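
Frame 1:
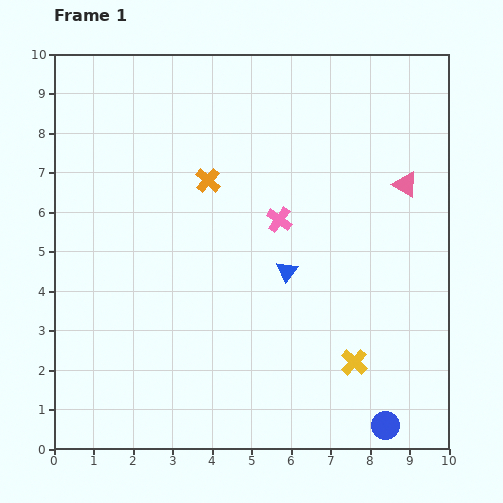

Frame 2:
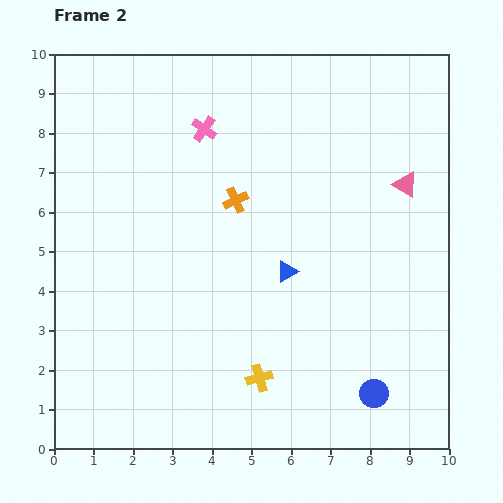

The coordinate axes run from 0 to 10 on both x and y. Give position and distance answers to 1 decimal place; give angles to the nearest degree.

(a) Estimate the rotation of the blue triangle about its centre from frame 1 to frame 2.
23° clockwise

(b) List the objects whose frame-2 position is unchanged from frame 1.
the pink triangle, the blue triangle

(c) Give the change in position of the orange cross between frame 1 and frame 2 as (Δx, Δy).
(0.7, -0.5)

The orange cross was at (3.9, 6.8) in frame 1 and (4.6, 6.3) in frame 2.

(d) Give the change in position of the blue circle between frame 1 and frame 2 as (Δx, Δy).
(-0.3, 0.8)

The blue circle was at (8.4, 0.6) in frame 1 and (8.1, 1.4) in frame 2.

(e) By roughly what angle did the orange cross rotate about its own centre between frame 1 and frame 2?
23° clockwise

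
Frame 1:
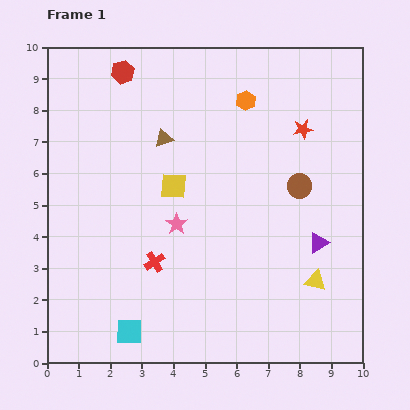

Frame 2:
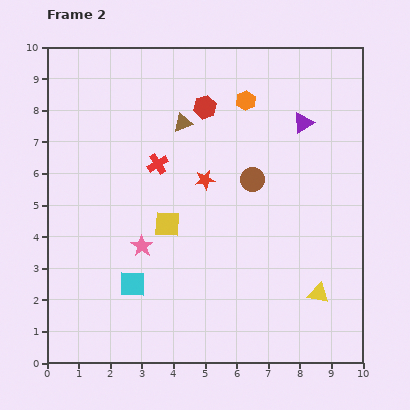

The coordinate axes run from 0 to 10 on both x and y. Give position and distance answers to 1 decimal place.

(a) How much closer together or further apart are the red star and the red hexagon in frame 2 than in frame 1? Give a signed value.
-3.7

Distance in frame 1: 6.0. Distance in frame 2: 2.3.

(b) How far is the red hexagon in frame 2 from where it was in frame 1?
2.8

The red hexagon moved from (2.4, 9.2) to (5.0, 8.1), a distance of √(2.6² + 1.1²) ≈ 2.8.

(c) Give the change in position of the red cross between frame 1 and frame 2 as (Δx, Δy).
(0.1, 3.1)

The red cross was at (3.4, 3.2) in frame 1 and (3.5, 6.3) in frame 2.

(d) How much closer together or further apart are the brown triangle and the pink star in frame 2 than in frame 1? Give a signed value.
+1.4

Distance in frame 1: 2.7. Distance in frame 2: 4.1.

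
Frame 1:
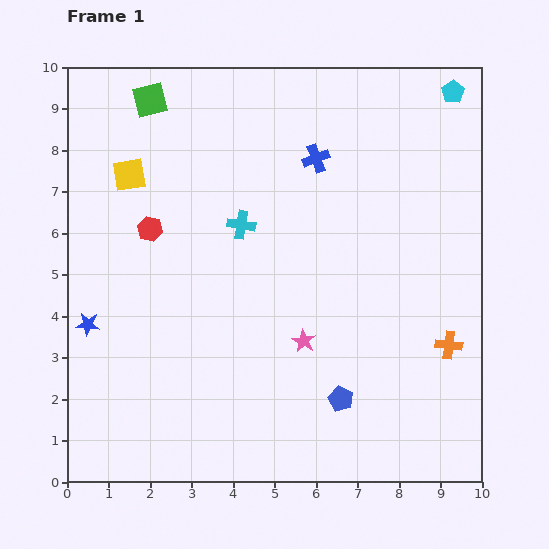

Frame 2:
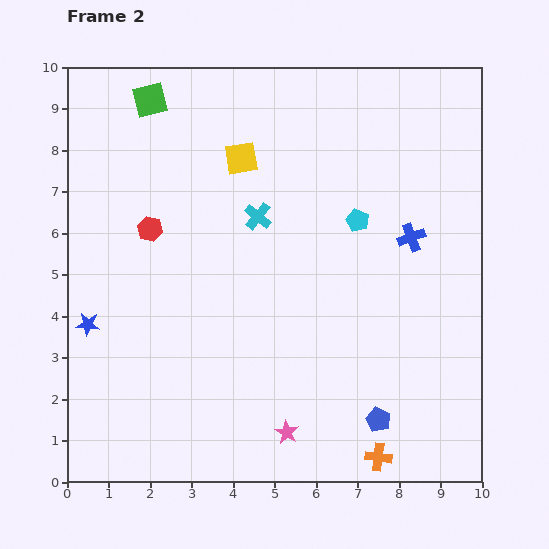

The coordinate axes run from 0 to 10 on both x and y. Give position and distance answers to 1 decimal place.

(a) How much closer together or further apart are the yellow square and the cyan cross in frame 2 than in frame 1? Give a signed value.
-1.5

Distance in frame 1: 3.0. Distance in frame 2: 1.5.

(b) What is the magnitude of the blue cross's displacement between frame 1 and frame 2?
3.0

The blue cross moved from (6.0, 7.8) to (8.3, 5.9), a distance of √(2.3² + 1.9²) ≈ 3.0.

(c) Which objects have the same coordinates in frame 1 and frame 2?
the red hexagon, the blue star, the green square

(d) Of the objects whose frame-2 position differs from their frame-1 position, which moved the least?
the cyan cross

(moved 0.4)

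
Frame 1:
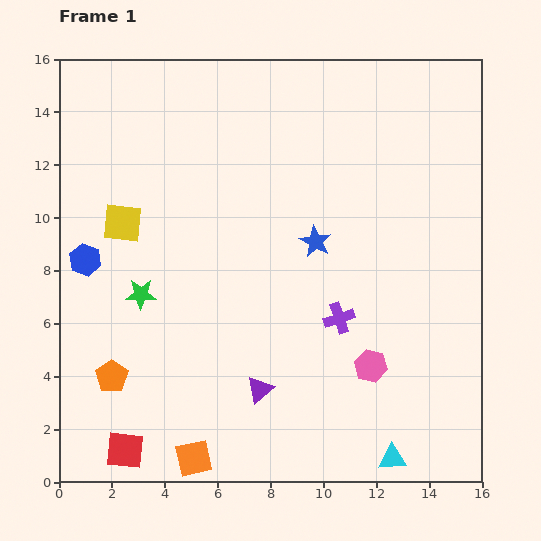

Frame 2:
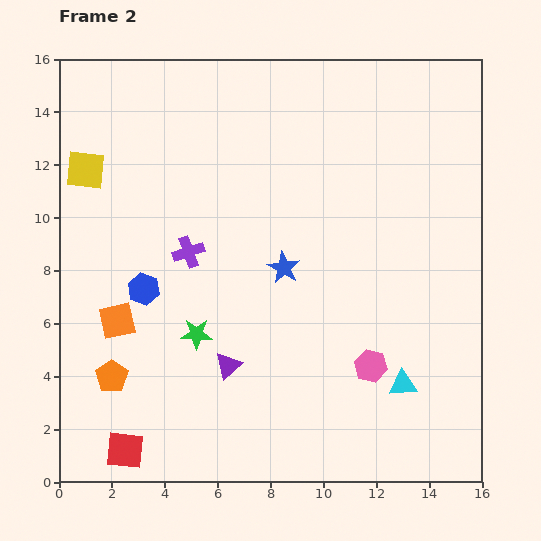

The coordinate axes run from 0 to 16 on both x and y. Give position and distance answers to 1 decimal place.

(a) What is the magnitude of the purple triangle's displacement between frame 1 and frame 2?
1.5

The purple triangle moved from (7.6, 3.5) to (6.4, 4.4), a distance of √(1.2² + 0.9²) ≈ 1.5.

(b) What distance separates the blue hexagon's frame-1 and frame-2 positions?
2.5

The blue hexagon moved from (1.0, 8.4) to (3.2, 7.3), a distance of √(2.2² + 1.1²) ≈ 2.5.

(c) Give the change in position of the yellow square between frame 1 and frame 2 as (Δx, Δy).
(-1.4, 2.0)

The yellow square was at (2.4, 9.8) in frame 1 and (1.0, 11.8) in frame 2.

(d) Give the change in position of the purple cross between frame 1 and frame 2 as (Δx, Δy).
(-5.7, 2.5)

The purple cross was at (10.6, 6.2) in frame 1 and (4.9, 8.7) in frame 2.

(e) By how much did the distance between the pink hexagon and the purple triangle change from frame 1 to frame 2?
+1.1

Distance in frame 1: 4.3. Distance in frame 2: 5.4.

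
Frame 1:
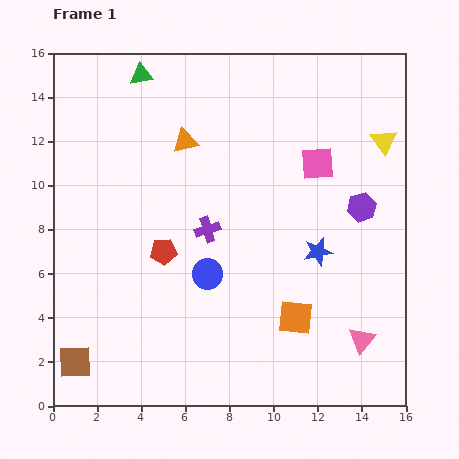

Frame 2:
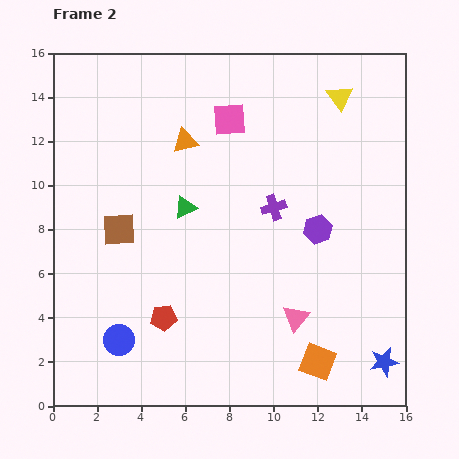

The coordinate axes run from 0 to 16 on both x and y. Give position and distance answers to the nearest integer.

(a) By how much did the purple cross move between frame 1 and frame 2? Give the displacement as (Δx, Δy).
(3, 1)

The purple cross was at (7, 8) in frame 1 and (10, 9) in frame 2.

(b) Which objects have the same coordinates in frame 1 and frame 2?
the orange triangle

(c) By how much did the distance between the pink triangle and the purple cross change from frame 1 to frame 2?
-4

Distance in frame 1: 9. Distance in frame 2: 5.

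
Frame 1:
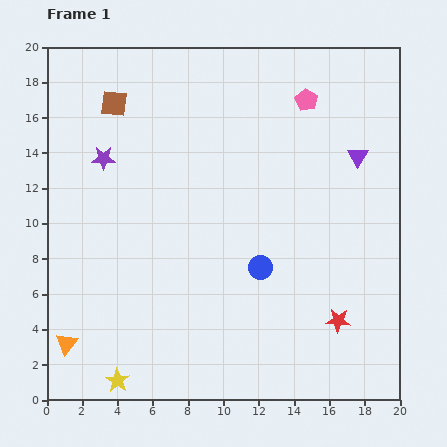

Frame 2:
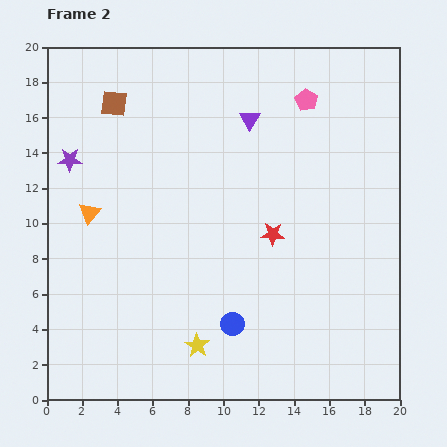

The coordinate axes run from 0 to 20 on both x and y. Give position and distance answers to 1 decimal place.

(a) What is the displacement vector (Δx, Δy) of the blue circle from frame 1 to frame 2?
(-1.6, -3.2)

The blue circle was at (12.1, 7.5) in frame 1 and (10.5, 4.3) in frame 2.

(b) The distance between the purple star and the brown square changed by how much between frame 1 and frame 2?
+0.9

Distance in frame 1: 3.2. Distance in frame 2: 4.1.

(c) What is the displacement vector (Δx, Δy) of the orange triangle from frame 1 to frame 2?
(1.3, 7.4)

The orange triangle was at (1.1, 3.2) in frame 1 and (2.4, 10.6) in frame 2.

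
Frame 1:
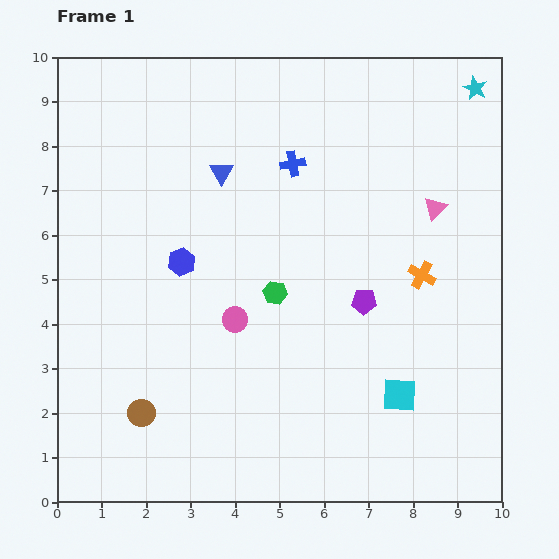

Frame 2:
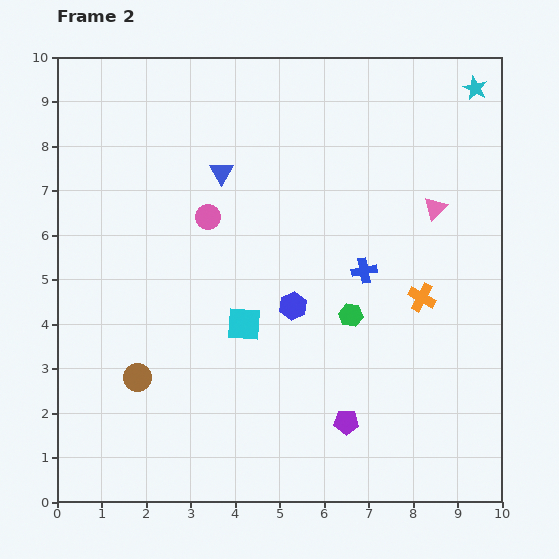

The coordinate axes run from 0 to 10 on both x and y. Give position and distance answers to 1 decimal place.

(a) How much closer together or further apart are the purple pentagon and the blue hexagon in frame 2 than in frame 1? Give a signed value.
-1.3

Distance in frame 1: 4.2. Distance in frame 2: 2.9.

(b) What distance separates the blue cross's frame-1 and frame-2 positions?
2.9

The blue cross moved from (5.3, 7.6) to (6.9, 5.2), a distance of √(1.6² + 2.4²) ≈ 2.9.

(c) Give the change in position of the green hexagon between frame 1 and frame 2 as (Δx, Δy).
(1.7, -0.5)

The green hexagon was at (4.9, 4.7) in frame 1 and (6.6, 4.2) in frame 2.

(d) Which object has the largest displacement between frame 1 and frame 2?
the cyan square

(moved 3.8; next 2.9)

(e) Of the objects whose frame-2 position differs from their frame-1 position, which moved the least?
the orange cross

(moved 0.5)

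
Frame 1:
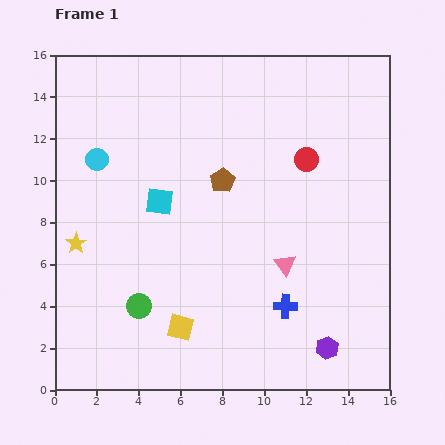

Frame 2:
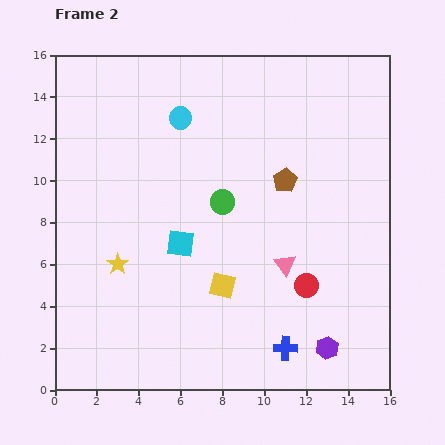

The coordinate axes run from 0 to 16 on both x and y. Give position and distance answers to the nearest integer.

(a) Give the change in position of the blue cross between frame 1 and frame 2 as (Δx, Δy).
(0, -2)

The blue cross was at (11, 4) in frame 1 and (11, 2) in frame 2.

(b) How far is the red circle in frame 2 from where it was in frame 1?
6

The red circle moved from (12, 11) to (12, 5), a distance of √(0² + 6²) ≈ 6.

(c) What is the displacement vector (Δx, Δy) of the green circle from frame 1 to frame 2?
(4, 5)

The green circle was at (4, 4) in frame 1 and (8, 9) in frame 2.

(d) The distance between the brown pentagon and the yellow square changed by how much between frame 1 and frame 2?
-1

Distance in frame 1: 7. Distance in frame 2: 6.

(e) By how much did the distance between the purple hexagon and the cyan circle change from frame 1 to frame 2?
-1

Distance in frame 1: 14. Distance in frame 2: 13.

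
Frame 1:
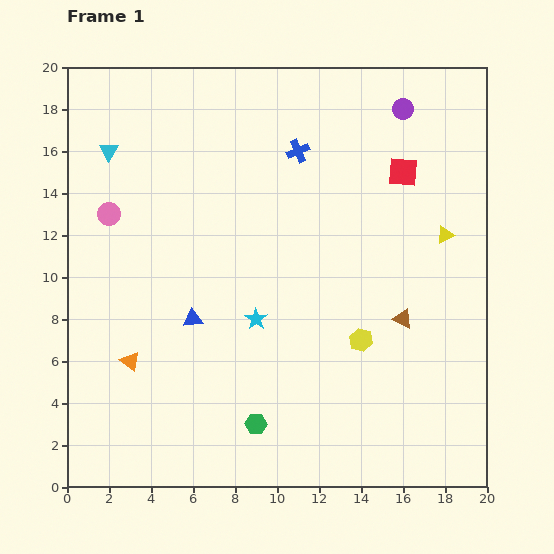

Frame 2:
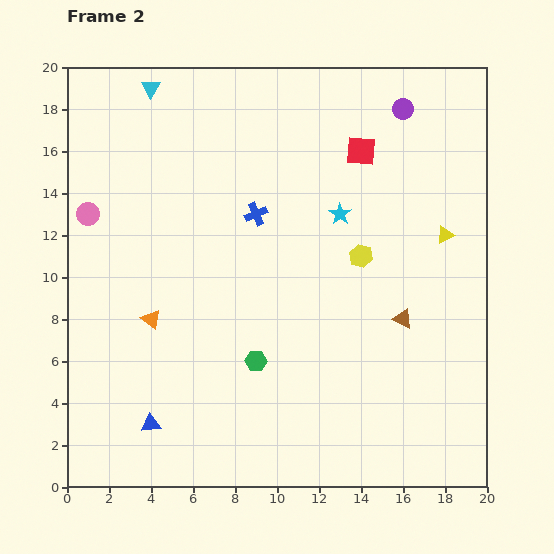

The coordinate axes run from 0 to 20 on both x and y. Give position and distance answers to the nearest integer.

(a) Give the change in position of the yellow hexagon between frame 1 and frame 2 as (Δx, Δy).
(0, 4)

The yellow hexagon was at (14, 7) in frame 1 and (14, 11) in frame 2.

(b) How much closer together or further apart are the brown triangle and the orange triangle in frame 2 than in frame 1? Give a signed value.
-1

Distance in frame 1: 13. Distance in frame 2: 12.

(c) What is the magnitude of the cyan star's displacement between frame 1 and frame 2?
6

The cyan star moved from (9, 8) to (13, 13), a distance of √(4² + 5²) ≈ 6.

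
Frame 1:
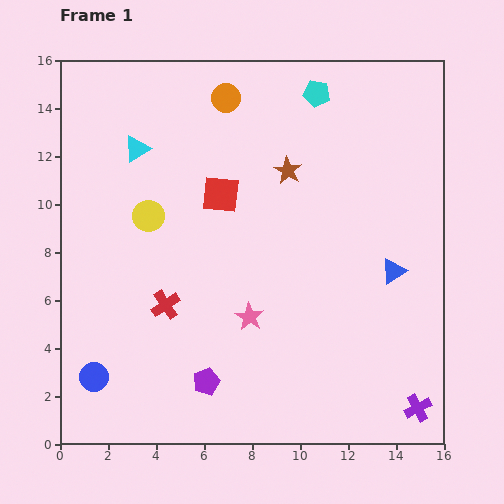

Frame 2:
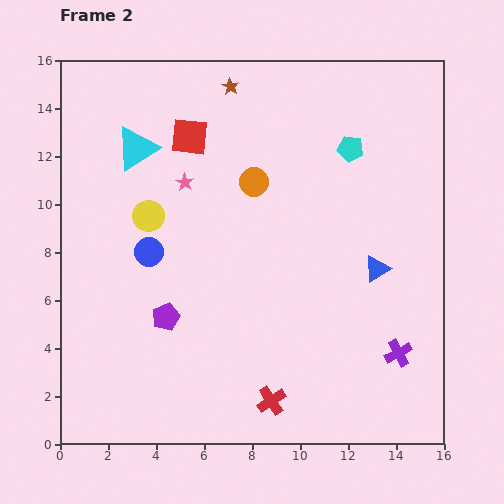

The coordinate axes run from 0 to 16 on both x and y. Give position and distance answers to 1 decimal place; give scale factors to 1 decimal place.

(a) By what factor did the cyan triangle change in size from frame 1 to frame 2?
1.7×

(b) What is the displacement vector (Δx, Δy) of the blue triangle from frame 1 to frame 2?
(-0.7, 0.1)

The blue triangle was at (13.9, 7.2) in frame 1 and (13.2, 7.3) in frame 2.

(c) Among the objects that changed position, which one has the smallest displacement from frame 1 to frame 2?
the blue triangle

(moved 0.7)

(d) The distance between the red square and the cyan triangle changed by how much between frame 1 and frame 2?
-1.7

Distance in frame 1: 4.0. Distance in frame 2: 2.3.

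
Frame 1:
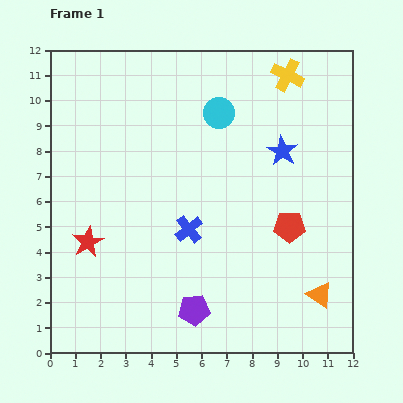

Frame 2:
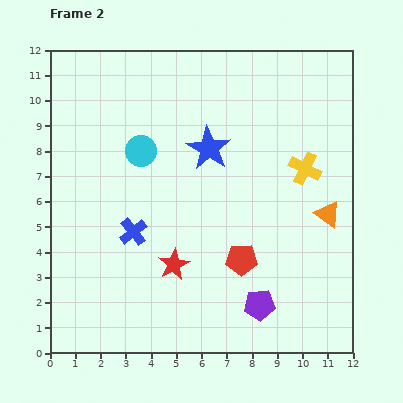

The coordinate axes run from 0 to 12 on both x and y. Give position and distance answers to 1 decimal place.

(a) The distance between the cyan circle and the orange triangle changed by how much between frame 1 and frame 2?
-0.4

Distance in frame 1: 8.2. Distance in frame 2: 7.8.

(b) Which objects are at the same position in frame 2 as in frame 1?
none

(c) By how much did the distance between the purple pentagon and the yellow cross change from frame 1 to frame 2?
-4.3

Distance in frame 1: 10.0. Distance in frame 2: 5.7.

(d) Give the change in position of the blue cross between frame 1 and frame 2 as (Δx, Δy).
(-2.2, -0.1)

The blue cross was at (5.5, 4.9) in frame 1 and (3.3, 4.8) in frame 2.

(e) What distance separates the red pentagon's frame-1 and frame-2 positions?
2.3

The red pentagon moved from (9.5, 5.0) to (7.6, 3.7), a distance of √(1.9² + 1.3²) ≈ 2.3.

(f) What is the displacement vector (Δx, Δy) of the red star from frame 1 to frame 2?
(3.4, -0.9)

The red star was at (1.5, 4.4) in frame 1 and (4.9, 3.5) in frame 2.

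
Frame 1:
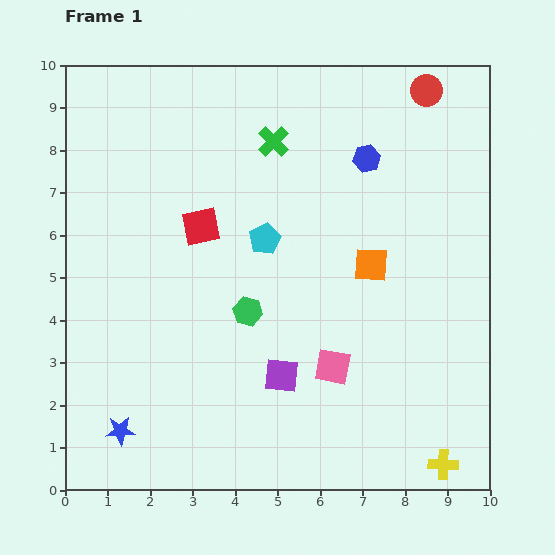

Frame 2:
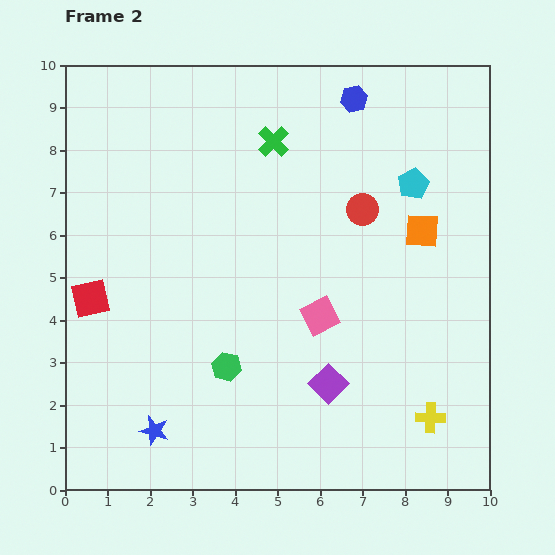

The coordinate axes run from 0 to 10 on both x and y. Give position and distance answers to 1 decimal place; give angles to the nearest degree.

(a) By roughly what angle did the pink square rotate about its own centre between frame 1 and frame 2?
38° counter-clockwise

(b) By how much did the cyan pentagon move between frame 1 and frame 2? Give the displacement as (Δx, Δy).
(3.5, 1.3)

The cyan pentagon was at (4.7, 5.9) in frame 1 and (8.2, 7.2) in frame 2.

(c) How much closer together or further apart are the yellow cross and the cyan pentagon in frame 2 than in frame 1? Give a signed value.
-1.3

Distance in frame 1: 6.8. Distance in frame 2: 5.5.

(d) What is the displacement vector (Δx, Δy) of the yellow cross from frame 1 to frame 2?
(-0.3, 1.1)

The yellow cross was at (8.9, 0.6) in frame 1 and (8.6, 1.7) in frame 2.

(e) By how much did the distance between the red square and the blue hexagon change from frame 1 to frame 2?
+3.6

Distance in frame 1: 4.2. Distance in frame 2: 7.8.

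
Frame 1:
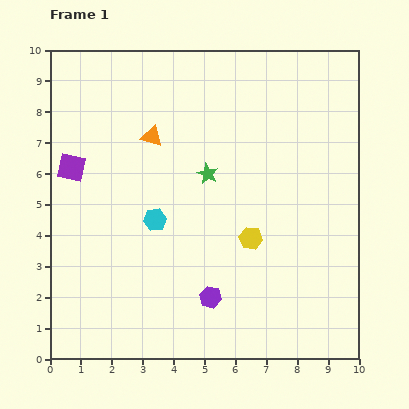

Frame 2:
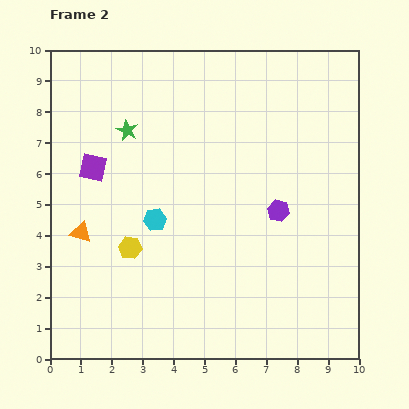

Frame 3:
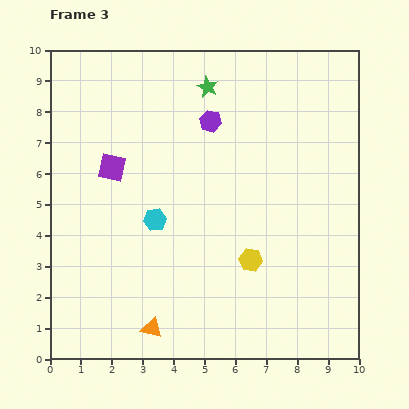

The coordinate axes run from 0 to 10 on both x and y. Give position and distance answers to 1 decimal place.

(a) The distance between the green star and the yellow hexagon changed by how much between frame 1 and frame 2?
+1.3

Distance in frame 1: 2.5. Distance in frame 2: 3.8.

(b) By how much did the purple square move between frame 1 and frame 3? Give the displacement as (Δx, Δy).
(1.3, 0.0)

The purple square was at (0.7, 6.2) in frame 1 and (2.0, 6.2) in frame 3.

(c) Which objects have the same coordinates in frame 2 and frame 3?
the cyan hexagon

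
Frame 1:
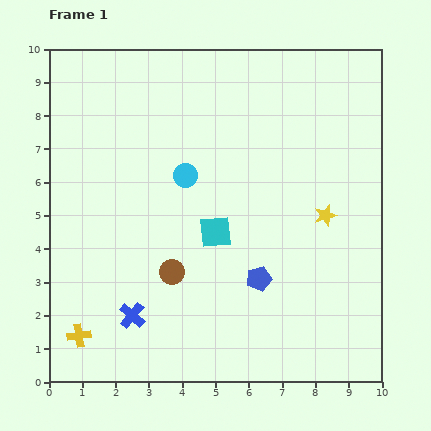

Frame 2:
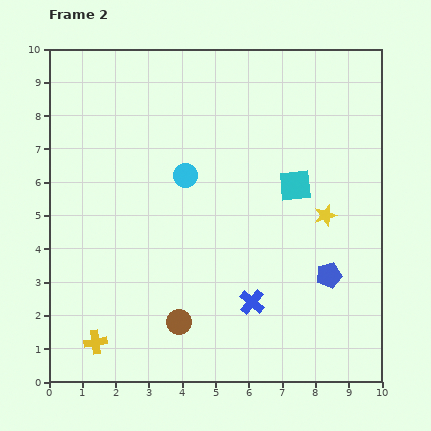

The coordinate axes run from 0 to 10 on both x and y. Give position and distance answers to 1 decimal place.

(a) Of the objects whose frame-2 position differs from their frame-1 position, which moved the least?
the yellow cross

(moved 0.5)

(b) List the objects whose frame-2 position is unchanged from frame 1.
the yellow star, the cyan circle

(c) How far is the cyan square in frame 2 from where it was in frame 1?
2.8

The cyan square moved from (5.0, 4.5) to (7.4, 5.9), a distance of √(2.4² + 1.4²) ≈ 2.8.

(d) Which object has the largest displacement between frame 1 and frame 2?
the blue cross

(moved 3.6; next 2.8)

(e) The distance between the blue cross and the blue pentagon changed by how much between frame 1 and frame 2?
-1.6

Distance in frame 1: 4.0. Distance in frame 2: 2.4.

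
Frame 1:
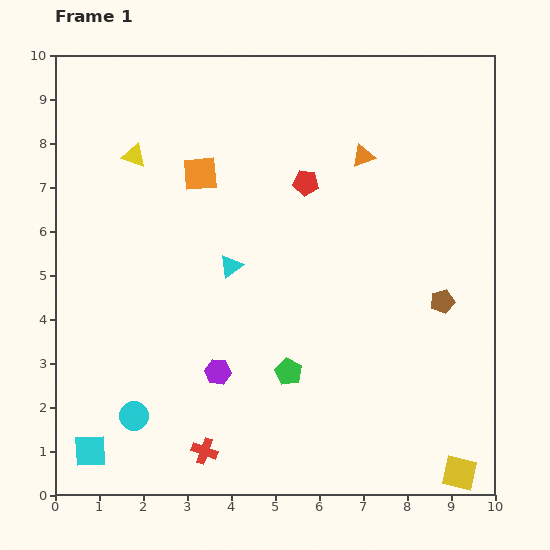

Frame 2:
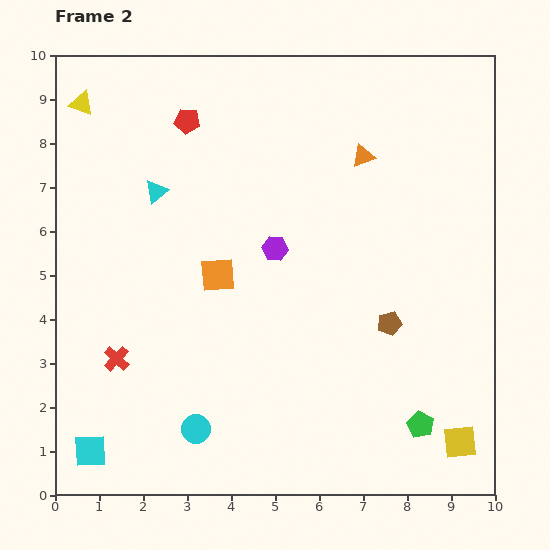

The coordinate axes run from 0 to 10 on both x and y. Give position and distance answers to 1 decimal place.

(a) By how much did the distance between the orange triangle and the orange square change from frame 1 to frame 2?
+0.6

Distance in frame 1: 3.7. Distance in frame 2: 4.3.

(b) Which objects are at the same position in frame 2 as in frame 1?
the orange triangle, the cyan square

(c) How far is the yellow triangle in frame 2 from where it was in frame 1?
1.7

The yellow triangle moved from (1.8, 7.7) to (0.6, 8.9), a distance of √(1.2² + 1.2²) ≈ 1.7.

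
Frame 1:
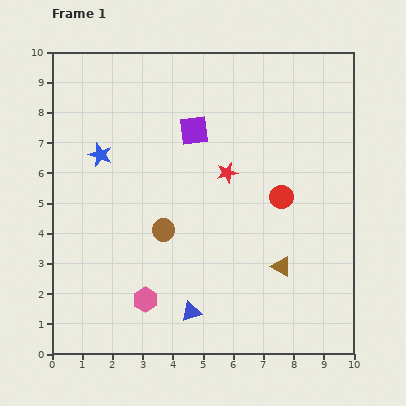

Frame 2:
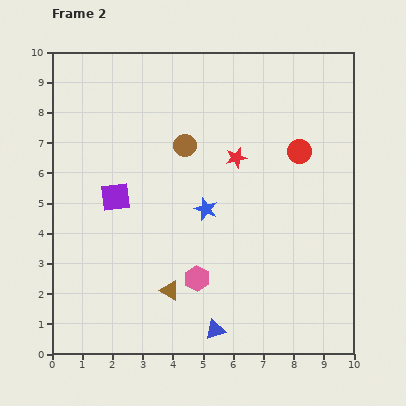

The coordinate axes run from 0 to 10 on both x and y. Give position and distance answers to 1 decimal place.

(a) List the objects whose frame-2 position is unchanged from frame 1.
none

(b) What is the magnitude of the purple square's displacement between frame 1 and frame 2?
3.4

The purple square moved from (4.7, 7.4) to (2.1, 5.2), a distance of √(2.6² + 2.2²) ≈ 3.4.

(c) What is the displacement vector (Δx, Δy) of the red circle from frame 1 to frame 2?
(0.6, 1.5)

The red circle was at (7.6, 5.2) in frame 1 and (8.2, 6.7) in frame 2.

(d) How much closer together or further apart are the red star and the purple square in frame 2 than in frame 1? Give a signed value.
+2.4

Distance in frame 1: 1.8. Distance in frame 2: 4.2.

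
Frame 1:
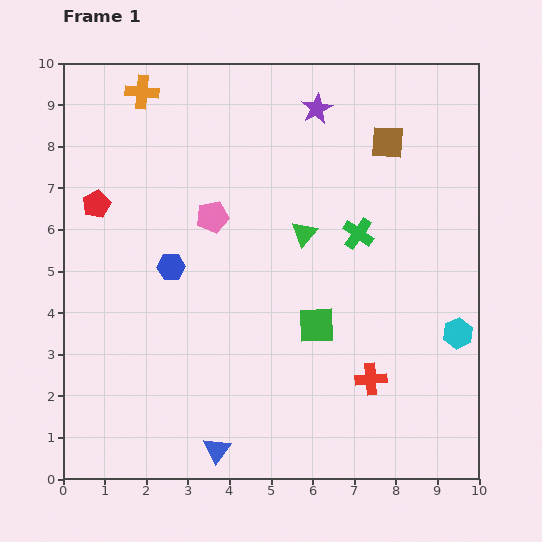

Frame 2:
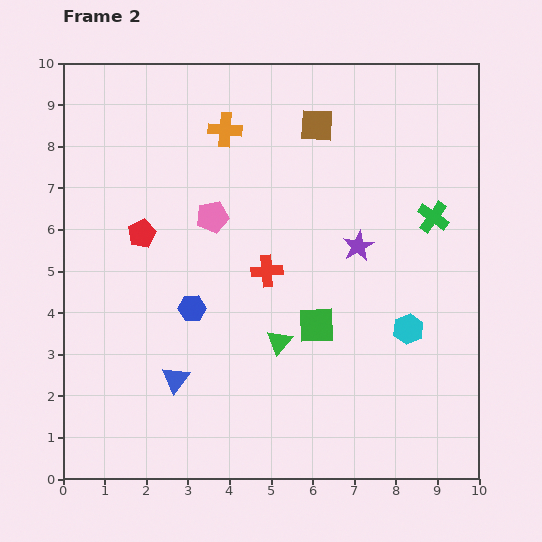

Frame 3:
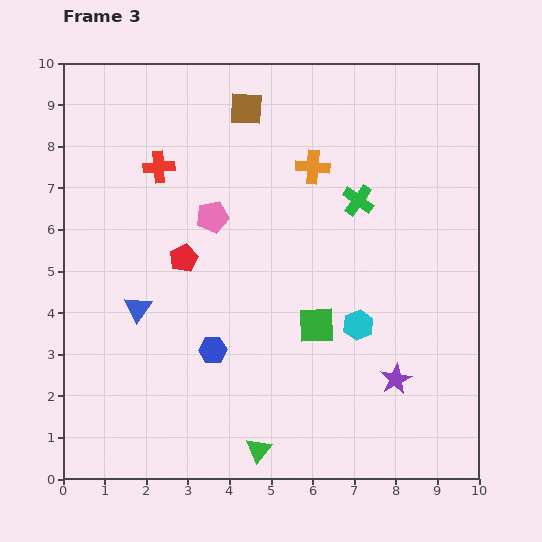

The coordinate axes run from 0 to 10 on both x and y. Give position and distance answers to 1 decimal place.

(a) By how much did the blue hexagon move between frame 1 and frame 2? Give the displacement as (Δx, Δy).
(0.5, -1.0)

The blue hexagon was at (2.6, 5.1) in frame 1 and (3.1, 4.1) in frame 2.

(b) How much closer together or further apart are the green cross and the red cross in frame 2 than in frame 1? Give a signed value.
+0.7

Distance in frame 1: 3.5. Distance in frame 2: 4.2.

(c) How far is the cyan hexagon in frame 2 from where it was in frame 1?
1.2

The cyan hexagon moved from (9.5, 3.5) to (8.3, 3.6), a distance of √(1.2² + 0.1²) ≈ 1.2.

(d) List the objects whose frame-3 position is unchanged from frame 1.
the green square, the pink pentagon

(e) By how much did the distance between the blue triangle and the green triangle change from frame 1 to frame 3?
-1.1

Distance in frame 1: 5.6. Distance in frame 3: 4.5.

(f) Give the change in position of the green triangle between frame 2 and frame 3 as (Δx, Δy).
(-0.5, -2.6)

The green triangle was at (5.2, 3.3) in frame 2 and (4.7, 0.7) in frame 3.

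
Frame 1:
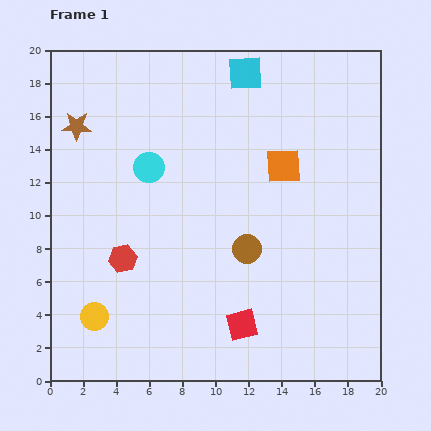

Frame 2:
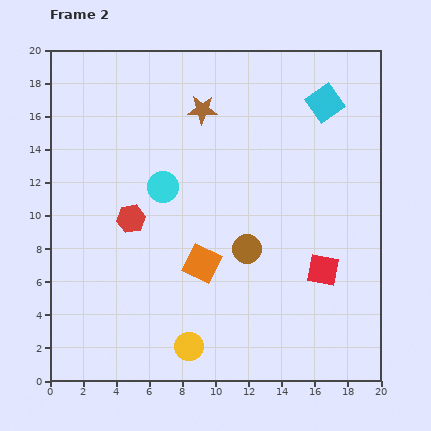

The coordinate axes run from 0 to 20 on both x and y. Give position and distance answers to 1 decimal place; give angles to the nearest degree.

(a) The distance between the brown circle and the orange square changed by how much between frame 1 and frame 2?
-2.7

Distance in frame 1: 5.5. Distance in frame 2: 2.8.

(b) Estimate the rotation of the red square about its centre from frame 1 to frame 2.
25° clockwise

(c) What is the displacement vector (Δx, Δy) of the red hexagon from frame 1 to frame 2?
(0.5, 2.4)

The red hexagon was at (4.4, 7.4) in frame 1 and (4.9, 9.8) in frame 2.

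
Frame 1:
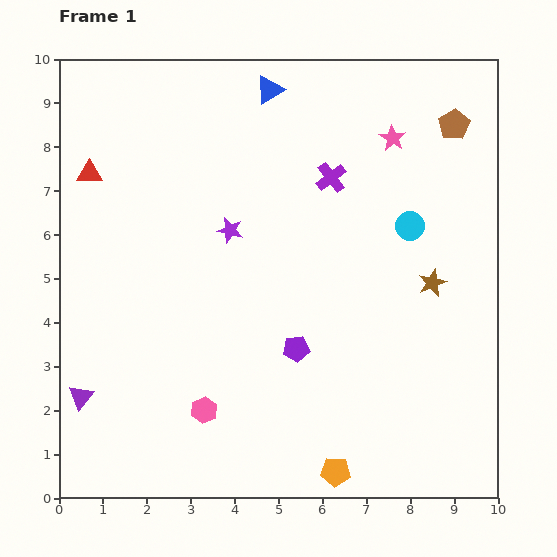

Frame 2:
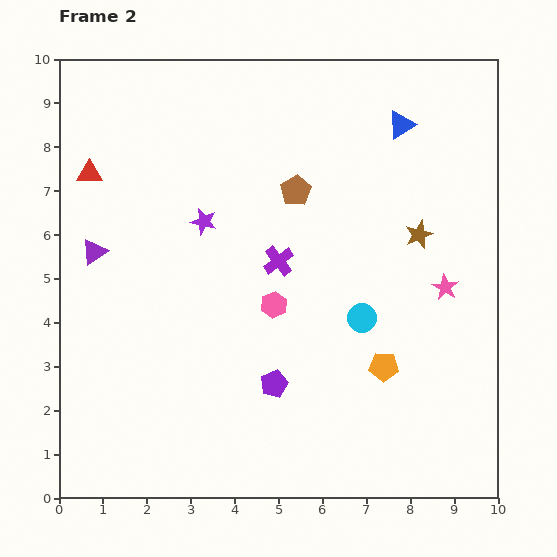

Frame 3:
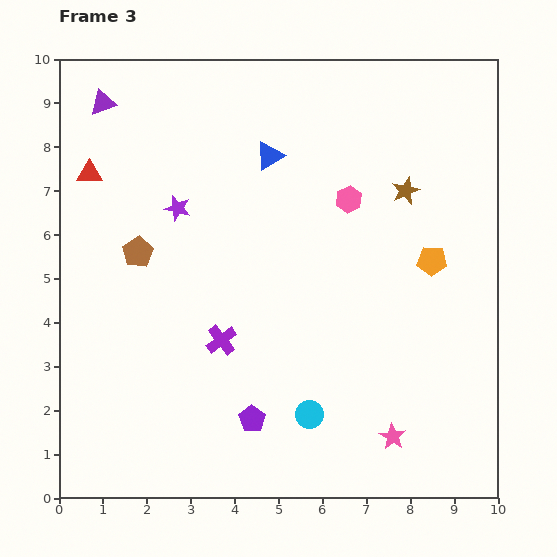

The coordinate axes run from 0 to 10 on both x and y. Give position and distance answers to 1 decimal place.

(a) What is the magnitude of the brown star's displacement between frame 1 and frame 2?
1.1

The brown star moved from (8.5, 4.9) to (8.2, 6.0), a distance of √(0.3² + 1.1²) ≈ 1.1.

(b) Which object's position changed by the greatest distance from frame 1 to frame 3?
the brown pentagon

(moved 7.8; next 6.8)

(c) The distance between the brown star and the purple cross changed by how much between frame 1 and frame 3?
+2.1

Distance in frame 1: 3.3. Distance in frame 3: 5.4.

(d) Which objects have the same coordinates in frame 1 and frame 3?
the red triangle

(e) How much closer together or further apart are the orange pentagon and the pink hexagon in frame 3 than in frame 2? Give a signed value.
-0.5

Distance in frame 2: 2.9. Distance in frame 3: 2.4.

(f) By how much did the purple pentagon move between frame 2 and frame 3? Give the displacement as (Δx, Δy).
(-0.5, -0.8)

The purple pentagon was at (4.9, 2.6) in frame 2 and (4.4, 1.8) in frame 3.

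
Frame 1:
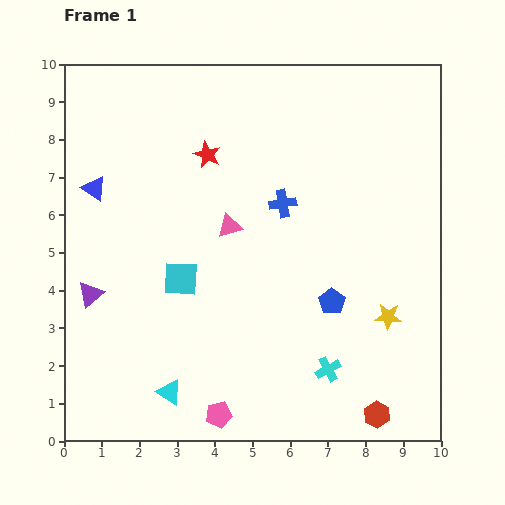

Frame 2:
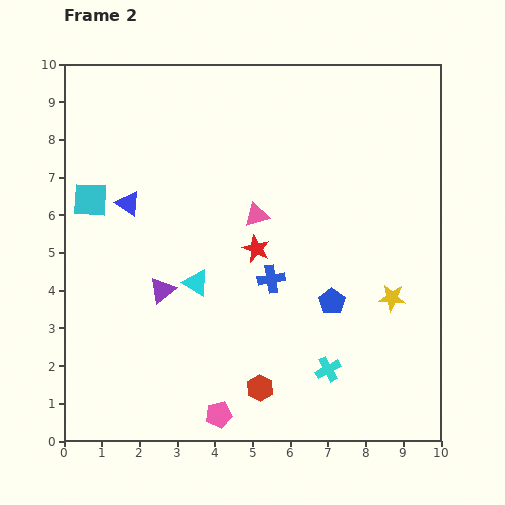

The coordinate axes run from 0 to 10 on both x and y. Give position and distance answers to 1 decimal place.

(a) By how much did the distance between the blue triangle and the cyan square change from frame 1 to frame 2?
-2.3

Distance in frame 1: 3.3. Distance in frame 2: 1.0.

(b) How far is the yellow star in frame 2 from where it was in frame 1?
0.5

The yellow star moved from (8.6, 3.3) to (8.7, 3.8), a distance of √(0.1² + 0.5²) ≈ 0.5.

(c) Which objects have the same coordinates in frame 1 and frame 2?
the cyan cross, the blue pentagon, the pink pentagon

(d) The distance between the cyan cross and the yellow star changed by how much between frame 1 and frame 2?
+0.4

Distance in frame 1: 2.1. Distance in frame 2: 2.5.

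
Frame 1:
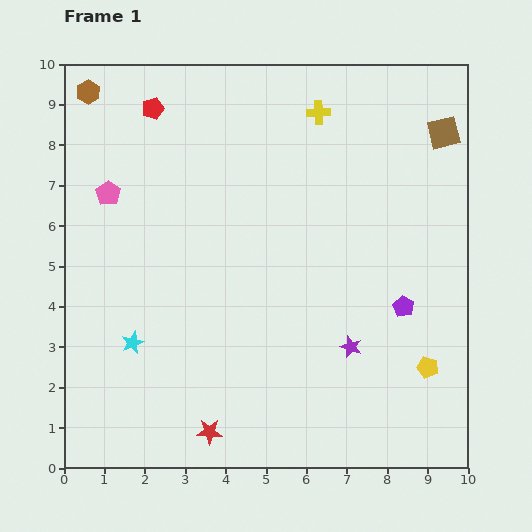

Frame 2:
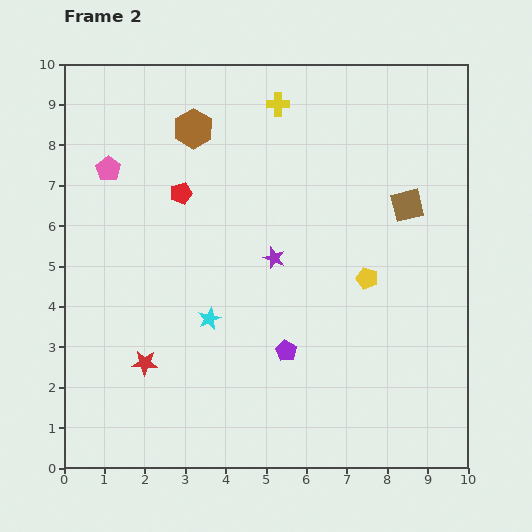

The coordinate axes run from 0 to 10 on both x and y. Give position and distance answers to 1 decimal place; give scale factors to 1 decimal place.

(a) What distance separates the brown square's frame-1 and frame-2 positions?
2.0

The brown square moved from (9.4, 8.3) to (8.5, 6.5), a distance of √(0.9² + 1.8²) ≈ 2.0.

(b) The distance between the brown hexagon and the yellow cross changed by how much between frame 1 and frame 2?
-3.5

Distance in frame 1: 5.7. Distance in frame 2: 2.2.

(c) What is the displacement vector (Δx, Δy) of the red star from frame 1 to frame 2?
(-1.6, 1.7)

The red star was at (3.6, 0.9) in frame 1 and (2.0, 2.6) in frame 2.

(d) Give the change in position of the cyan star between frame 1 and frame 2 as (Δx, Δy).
(1.9, 0.6)

The cyan star was at (1.7, 3.1) in frame 1 and (3.6, 3.7) in frame 2.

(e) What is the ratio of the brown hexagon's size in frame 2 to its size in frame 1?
1.6×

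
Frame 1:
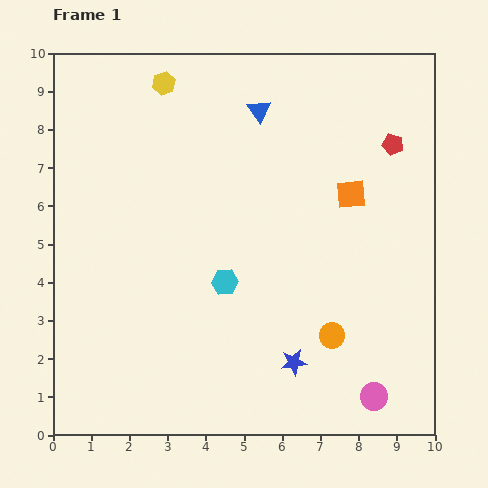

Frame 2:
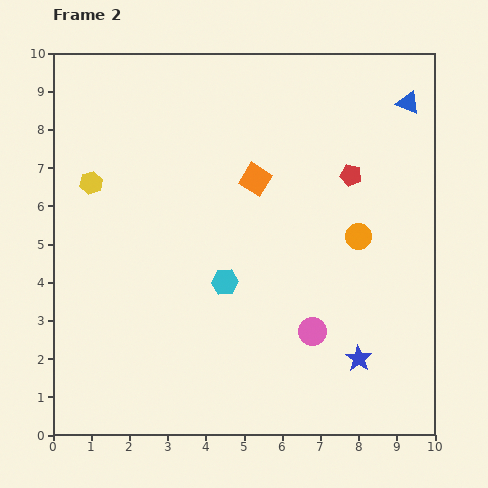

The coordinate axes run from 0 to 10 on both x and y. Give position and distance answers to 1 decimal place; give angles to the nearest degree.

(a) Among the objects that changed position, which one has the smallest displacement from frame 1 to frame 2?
the red pentagon

(moved 1.4)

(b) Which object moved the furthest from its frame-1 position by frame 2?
the blue triangle

(moved 3.9; next 3.2)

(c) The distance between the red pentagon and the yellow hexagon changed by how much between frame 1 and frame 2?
+0.6

Distance in frame 1: 6.2. Distance in frame 2: 6.8.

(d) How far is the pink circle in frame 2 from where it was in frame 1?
2.3

The pink circle moved from (8.4, 1.0) to (6.8, 2.7), a distance of √(1.6² + 1.7²) ≈ 2.3.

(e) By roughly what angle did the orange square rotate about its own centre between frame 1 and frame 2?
37° clockwise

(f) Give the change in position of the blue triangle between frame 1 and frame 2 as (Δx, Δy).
(3.9, 0.2)

The blue triangle was at (5.4, 8.5) in frame 1 and (9.3, 8.7) in frame 2.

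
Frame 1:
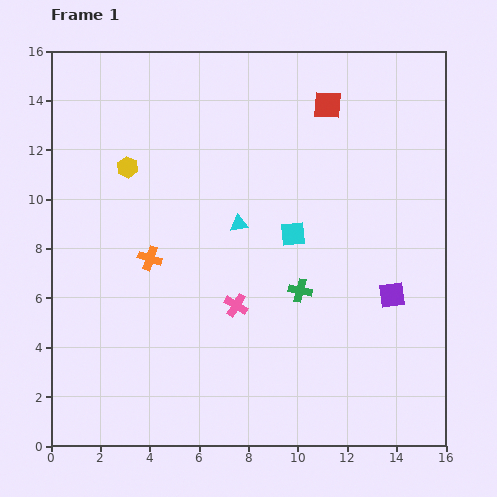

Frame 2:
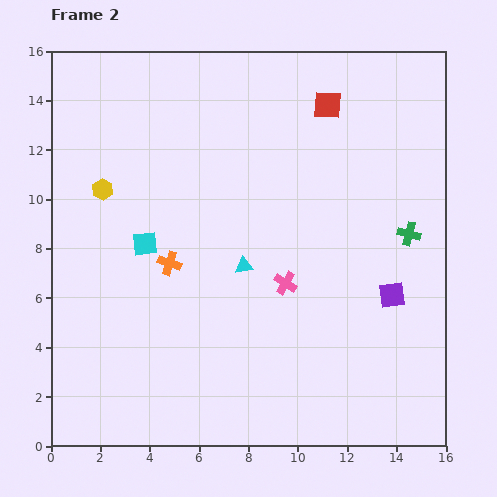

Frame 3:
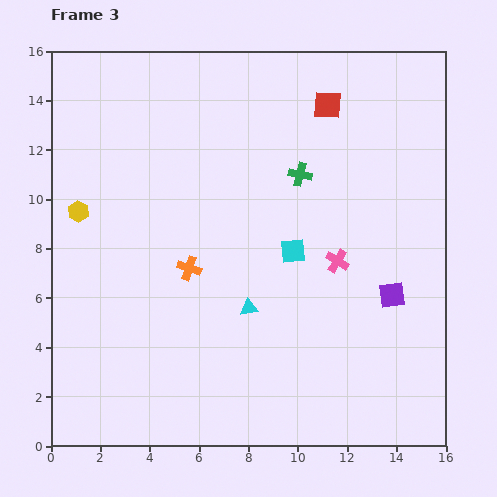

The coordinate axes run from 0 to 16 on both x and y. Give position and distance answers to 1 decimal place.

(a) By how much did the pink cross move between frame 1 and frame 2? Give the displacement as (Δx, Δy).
(2.0, 0.9)

The pink cross was at (7.5, 5.7) in frame 1 and (9.5, 6.6) in frame 2.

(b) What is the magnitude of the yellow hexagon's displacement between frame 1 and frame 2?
1.3

The yellow hexagon moved from (3.1, 11.3) to (2.1, 10.4), a distance of √(1.0² + 0.9²) ≈ 1.3.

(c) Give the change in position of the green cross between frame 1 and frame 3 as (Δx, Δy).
(0.0, 4.7)

The green cross was at (10.1, 6.3) in frame 1 and (10.1, 11.0) in frame 3.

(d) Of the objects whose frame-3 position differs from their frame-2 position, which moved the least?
the orange cross

(moved 0.8)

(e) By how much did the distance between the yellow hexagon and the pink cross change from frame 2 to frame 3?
+2.4

Distance in frame 2: 8.3. Distance in frame 3: 10.7.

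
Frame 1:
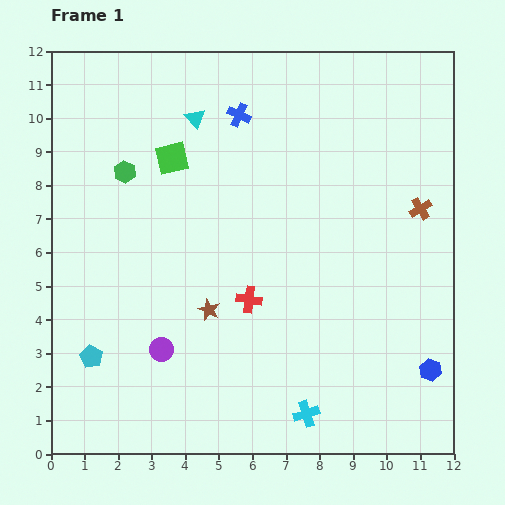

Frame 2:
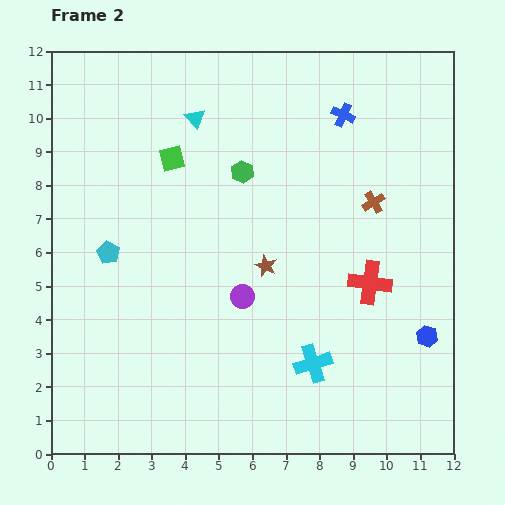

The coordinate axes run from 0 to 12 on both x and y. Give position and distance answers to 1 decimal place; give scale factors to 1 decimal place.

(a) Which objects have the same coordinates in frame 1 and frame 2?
the cyan triangle, the green square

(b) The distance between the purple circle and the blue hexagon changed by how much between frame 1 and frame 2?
-2.4

Distance in frame 1: 8.0. Distance in frame 2: 5.6.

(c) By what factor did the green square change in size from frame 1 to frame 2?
0.8×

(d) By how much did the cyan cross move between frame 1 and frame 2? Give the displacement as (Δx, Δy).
(0.2, 1.5)

The cyan cross was at (7.6, 1.2) in frame 1 and (7.8, 2.7) in frame 2.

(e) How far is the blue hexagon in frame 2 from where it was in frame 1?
1.0

The blue hexagon moved from (11.3, 2.5) to (11.2, 3.5), a distance of √(0.1² + 1.0²) ≈ 1.0.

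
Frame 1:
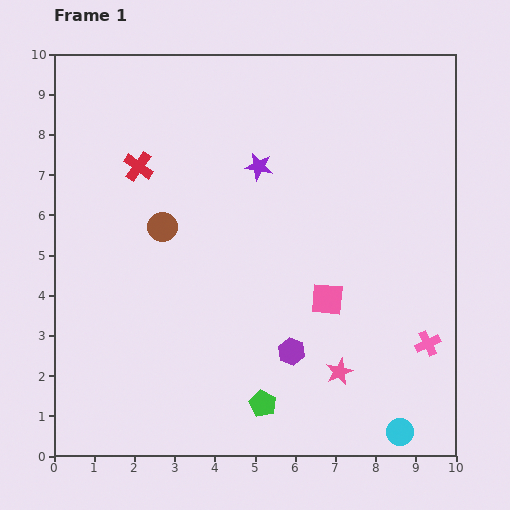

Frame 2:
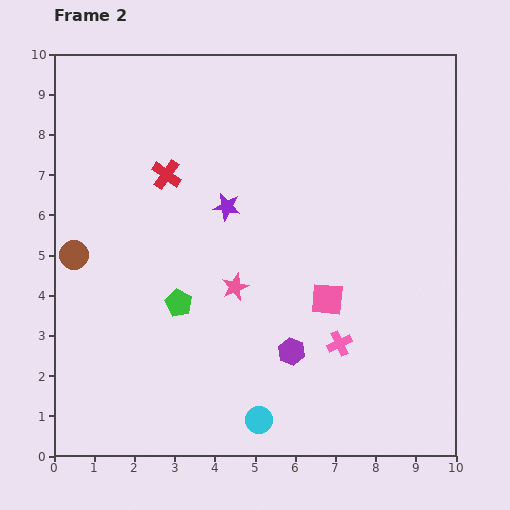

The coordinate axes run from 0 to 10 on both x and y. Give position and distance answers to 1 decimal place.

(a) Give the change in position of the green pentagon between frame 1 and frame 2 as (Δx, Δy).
(-2.1, 2.5)

The green pentagon was at (5.2, 1.3) in frame 1 and (3.1, 3.8) in frame 2.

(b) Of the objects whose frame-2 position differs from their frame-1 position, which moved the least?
the red cross

(moved 0.7)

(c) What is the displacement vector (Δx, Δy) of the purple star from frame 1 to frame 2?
(-0.8, -1.0)

The purple star was at (5.1, 7.2) in frame 1 and (4.3, 6.2) in frame 2.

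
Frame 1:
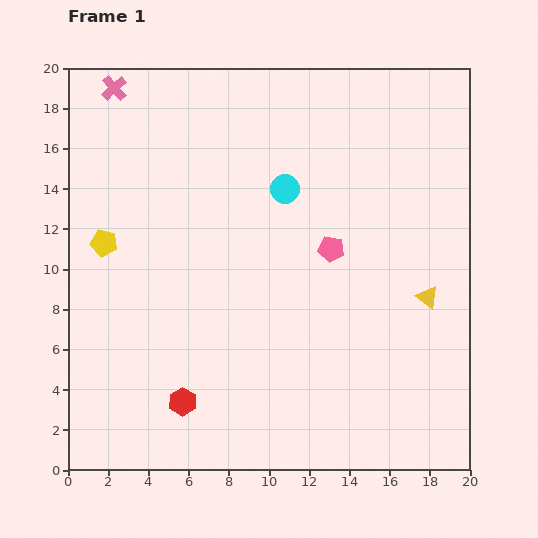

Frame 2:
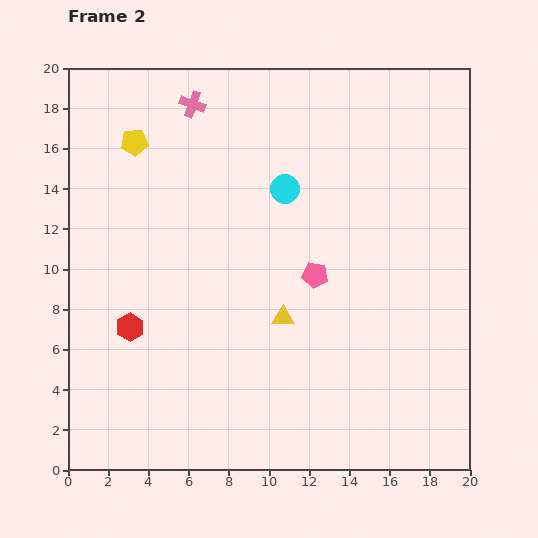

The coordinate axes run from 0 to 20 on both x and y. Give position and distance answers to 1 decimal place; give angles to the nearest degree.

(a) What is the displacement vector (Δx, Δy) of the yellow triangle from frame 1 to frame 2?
(-7.2, -1.0)

The yellow triangle was at (17.9, 8.6) in frame 1 and (10.7, 7.6) in frame 2.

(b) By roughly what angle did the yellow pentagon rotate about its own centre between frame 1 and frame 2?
17° counter-clockwise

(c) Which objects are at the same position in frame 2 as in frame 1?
the cyan circle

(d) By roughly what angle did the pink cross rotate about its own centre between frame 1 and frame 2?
28° counter-clockwise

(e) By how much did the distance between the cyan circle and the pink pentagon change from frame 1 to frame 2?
+0.8

Distance in frame 1: 3.8. Distance in frame 2: 4.6.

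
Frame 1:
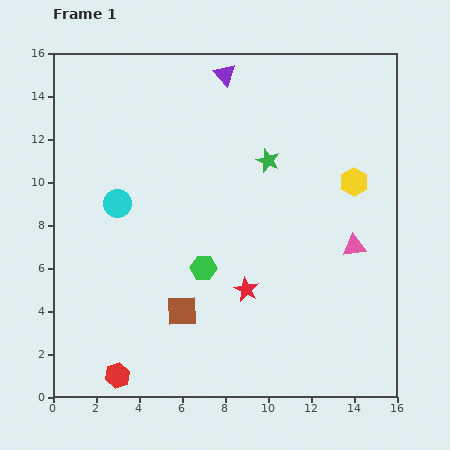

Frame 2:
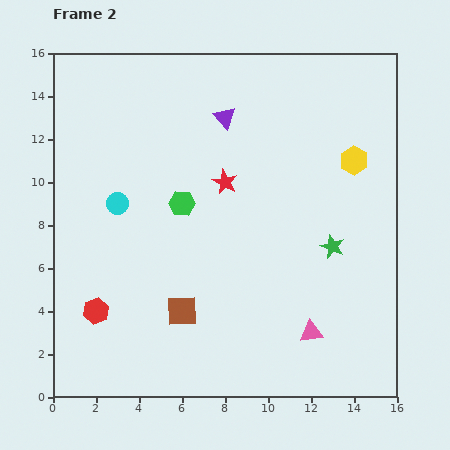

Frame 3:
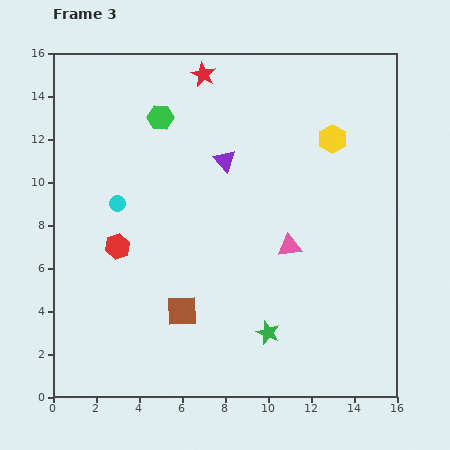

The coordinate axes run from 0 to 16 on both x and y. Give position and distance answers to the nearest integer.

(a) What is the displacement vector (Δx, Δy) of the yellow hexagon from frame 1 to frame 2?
(0, 1)

The yellow hexagon was at (14, 10) in frame 1 and (14, 11) in frame 2.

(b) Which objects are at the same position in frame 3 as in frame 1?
the cyan circle, the brown square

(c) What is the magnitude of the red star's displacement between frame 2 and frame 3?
5

The red star moved from (8, 10) to (7, 15), a distance of √(1² + 5²) ≈ 5.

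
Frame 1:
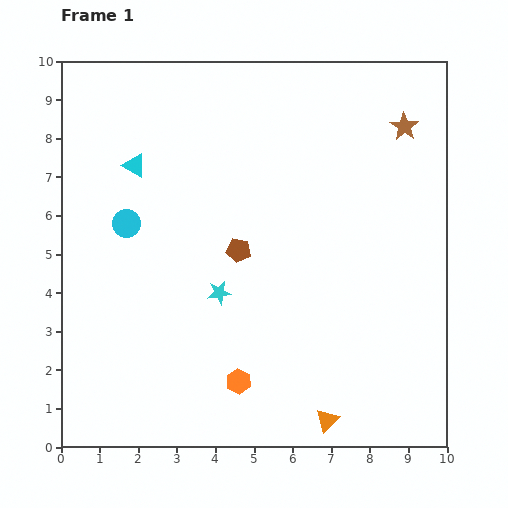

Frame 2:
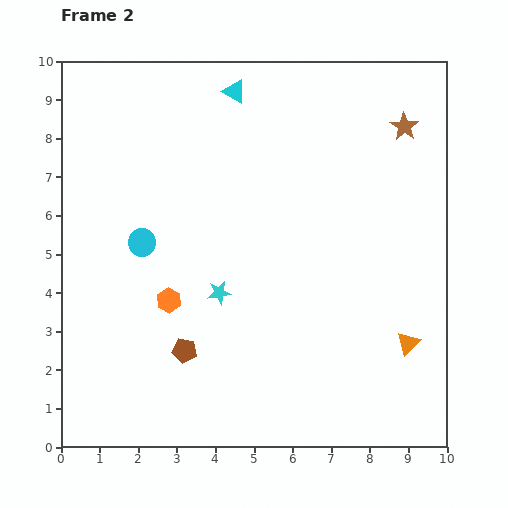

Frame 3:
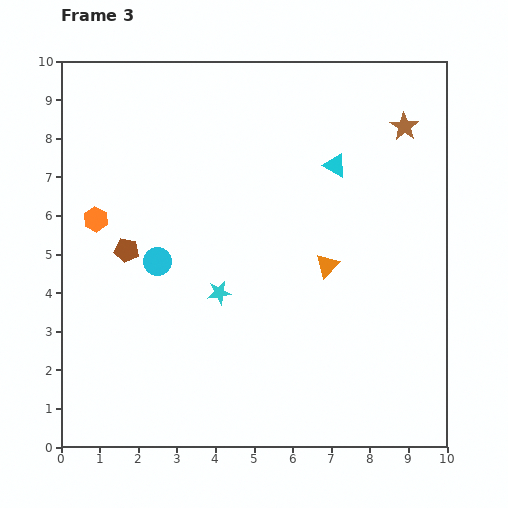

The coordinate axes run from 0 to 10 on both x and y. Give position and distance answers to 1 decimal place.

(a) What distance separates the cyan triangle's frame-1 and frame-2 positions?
3.2

The cyan triangle moved from (1.9, 7.3) to (4.5, 9.2), a distance of √(2.6² + 1.9²) ≈ 3.2.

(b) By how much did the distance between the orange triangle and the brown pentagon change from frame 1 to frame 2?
+0.8

Distance in frame 1: 5.0. Distance in frame 2: 5.8.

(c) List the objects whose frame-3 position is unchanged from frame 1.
the cyan star, the brown star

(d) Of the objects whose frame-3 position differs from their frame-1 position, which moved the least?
the cyan circle

(moved 1.3)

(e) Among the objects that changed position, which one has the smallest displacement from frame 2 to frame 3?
the cyan circle

(moved 0.6)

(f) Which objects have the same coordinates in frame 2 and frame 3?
the cyan star, the brown star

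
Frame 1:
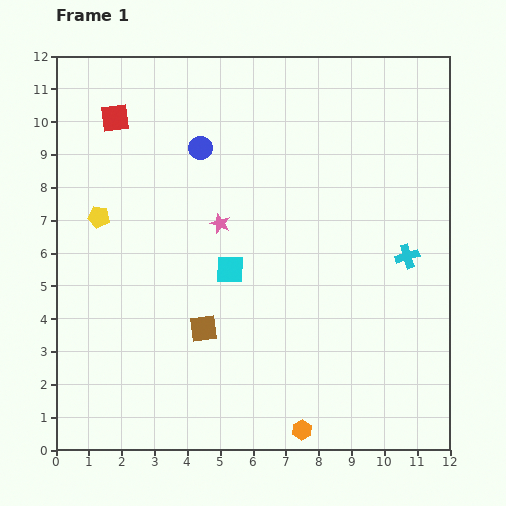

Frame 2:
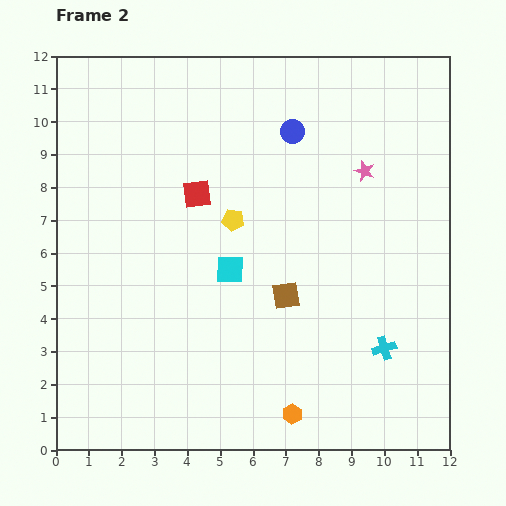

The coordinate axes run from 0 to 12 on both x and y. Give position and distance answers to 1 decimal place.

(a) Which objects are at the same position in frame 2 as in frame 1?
the cyan square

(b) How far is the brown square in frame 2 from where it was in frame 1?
2.7

The brown square moved from (4.5, 3.7) to (7.0, 4.7), a distance of √(2.5² + 1.0²) ≈ 2.7.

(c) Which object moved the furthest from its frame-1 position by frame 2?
the pink star

(moved 4.7; next 4.1)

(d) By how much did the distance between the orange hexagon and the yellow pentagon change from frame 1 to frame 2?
-2.8

Distance in frame 1: 9.0. Distance in frame 2: 6.2.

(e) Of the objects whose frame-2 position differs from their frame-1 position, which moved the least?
the orange hexagon

(moved 0.6)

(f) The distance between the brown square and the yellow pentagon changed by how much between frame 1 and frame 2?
-1.9

Distance in frame 1: 4.7. Distance in frame 2: 2.8.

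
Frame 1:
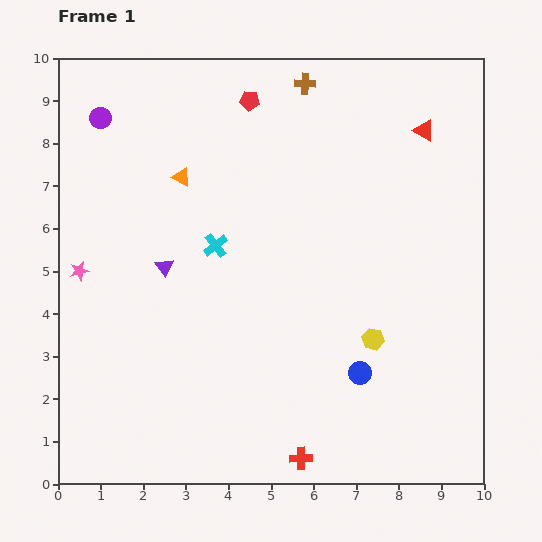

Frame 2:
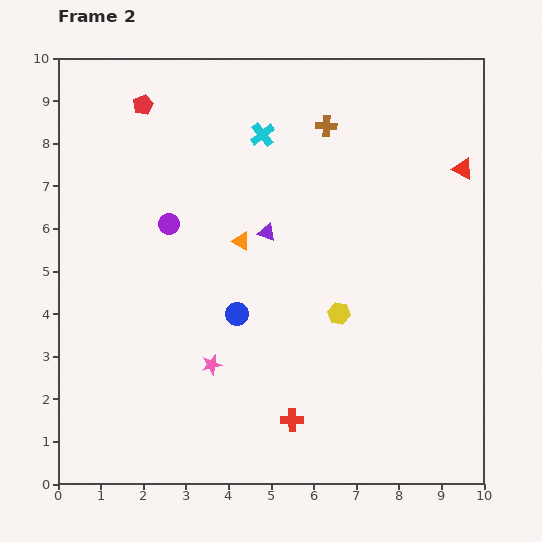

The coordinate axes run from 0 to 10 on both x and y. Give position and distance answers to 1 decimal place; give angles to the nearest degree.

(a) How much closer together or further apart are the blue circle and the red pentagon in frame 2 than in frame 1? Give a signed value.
-1.5

Distance in frame 1: 6.9. Distance in frame 2: 5.4.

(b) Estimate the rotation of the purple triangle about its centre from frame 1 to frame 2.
37° counter-clockwise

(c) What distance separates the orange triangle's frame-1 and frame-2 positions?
2.1

The orange triangle moved from (2.9, 7.2) to (4.3, 5.7), a distance of √(1.4² + 1.5²) ≈ 2.1.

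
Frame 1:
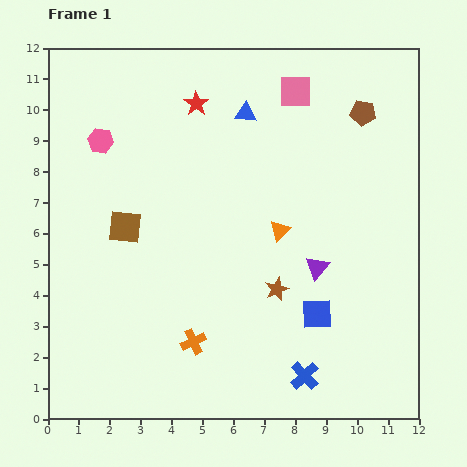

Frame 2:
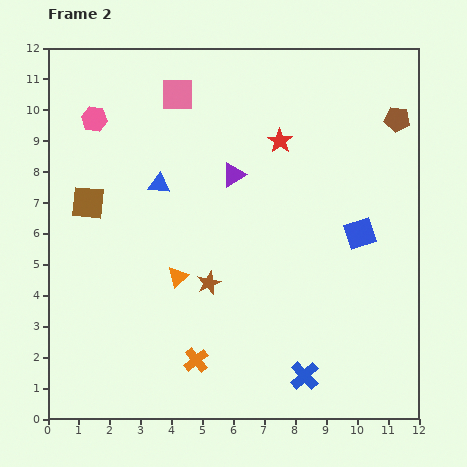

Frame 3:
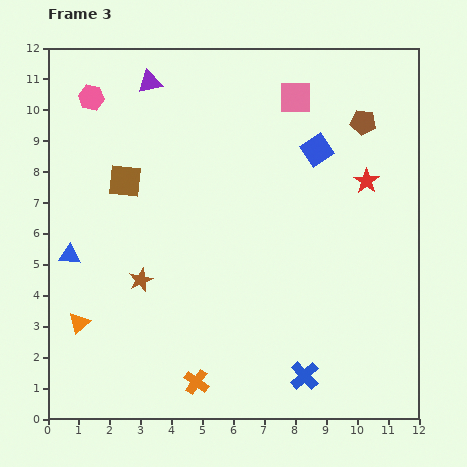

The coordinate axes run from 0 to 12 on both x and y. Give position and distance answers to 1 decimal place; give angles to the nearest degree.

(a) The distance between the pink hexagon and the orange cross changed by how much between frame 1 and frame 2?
+1.3

Distance in frame 1: 7.2. Distance in frame 2: 8.5.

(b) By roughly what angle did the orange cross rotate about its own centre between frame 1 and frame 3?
31° counter-clockwise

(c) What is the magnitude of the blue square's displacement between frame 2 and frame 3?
3.0

The blue square moved from (10.1, 6.0) to (8.7, 8.7), a distance of √(1.4² + 2.7²) ≈ 3.0.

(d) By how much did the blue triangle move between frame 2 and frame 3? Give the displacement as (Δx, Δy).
(-2.9, -2.3)

The blue triangle was at (3.6, 7.6) in frame 2 and (0.7, 5.3) in frame 3.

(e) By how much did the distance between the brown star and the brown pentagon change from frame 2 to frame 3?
+0.7

Distance in frame 2: 8.1. Distance in frame 3: 8.8.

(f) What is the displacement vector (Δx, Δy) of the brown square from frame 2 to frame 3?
(1.2, 0.7)

The brown square was at (1.3, 7.0) in frame 2 and (2.5, 7.7) in frame 3.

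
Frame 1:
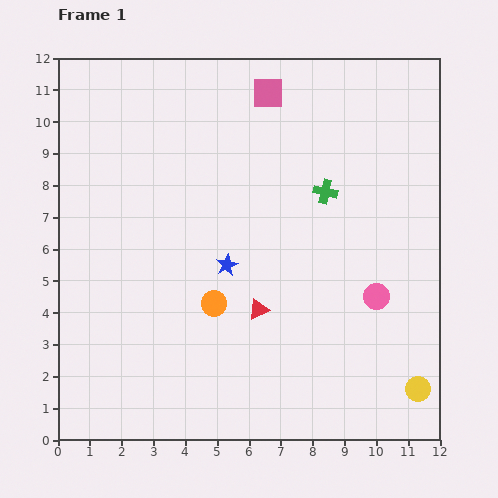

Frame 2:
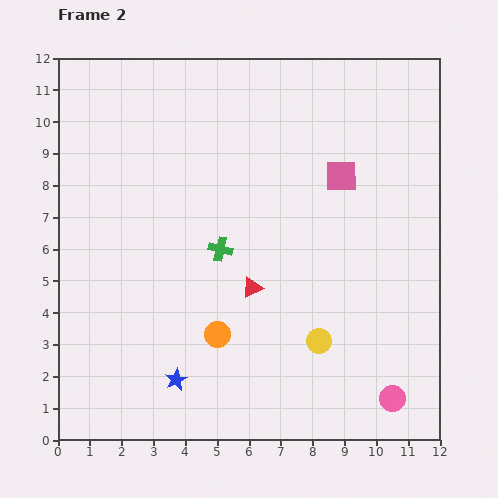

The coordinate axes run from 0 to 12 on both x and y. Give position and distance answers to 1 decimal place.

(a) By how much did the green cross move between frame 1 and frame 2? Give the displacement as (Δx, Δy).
(-3.3, -1.8)

The green cross was at (8.4, 7.8) in frame 1 and (5.1, 6.0) in frame 2.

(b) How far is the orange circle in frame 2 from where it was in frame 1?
1.0

The orange circle moved from (4.9, 4.3) to (5.0, 3.3), a distance of √(0.1² + 1.0²) ≈ 1.0.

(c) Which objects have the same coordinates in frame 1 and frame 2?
none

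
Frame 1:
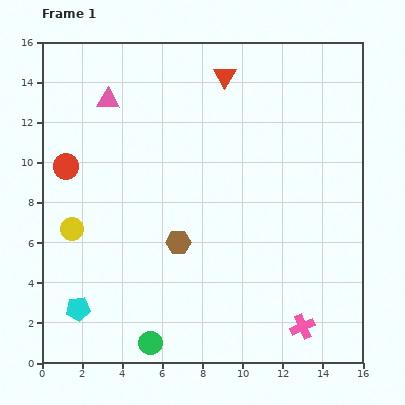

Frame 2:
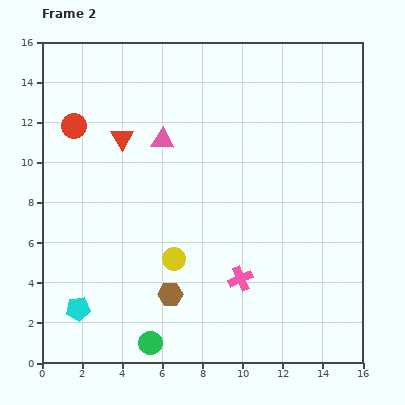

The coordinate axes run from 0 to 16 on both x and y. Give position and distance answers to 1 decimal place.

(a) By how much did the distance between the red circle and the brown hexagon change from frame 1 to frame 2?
+2.9

Distance in frame 1: 6.8. Distance in frame 2: 9.7.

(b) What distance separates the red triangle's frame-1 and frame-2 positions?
6.0

The red triangle moved from (9.1, 14.3) to (4.0, 11.2), a distance of √(5.1² + 3.1²) ≈ 6.0.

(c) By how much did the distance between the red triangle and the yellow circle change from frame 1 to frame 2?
-4.2

Distance in frame 1: 10.7. Distance in frame 2: 6.5.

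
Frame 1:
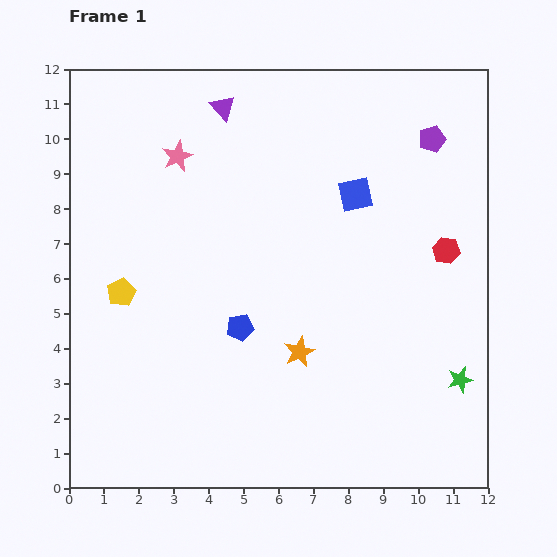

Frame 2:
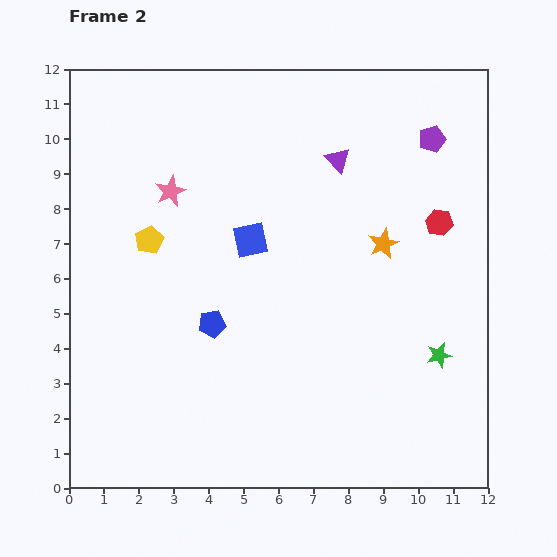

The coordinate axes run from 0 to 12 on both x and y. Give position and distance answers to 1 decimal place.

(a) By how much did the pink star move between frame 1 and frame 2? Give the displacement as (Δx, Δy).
(-0.2, -1.0)

The pink star was at (3.1, 9.5) in frame 1 and (2.9, 8.5) in frame 2.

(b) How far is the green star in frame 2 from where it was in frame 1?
0.9

The green star moved from (11.2, 3.1) to (10.6, 3.8), a distance of √(0.6² + 0.7²) ≈ 0.9.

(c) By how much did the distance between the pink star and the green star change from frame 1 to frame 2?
-1.3

Distance in frame 1: 10.3. Distance in frame 2: 9.0.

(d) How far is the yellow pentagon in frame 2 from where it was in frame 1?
1.7

The yellow pentagon moved from (1.5, 5.6) to (2.3, 7.1), a distance of √(0.8² + 1.5²) ≈ 1.7.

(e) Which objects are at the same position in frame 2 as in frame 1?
the purple pentagon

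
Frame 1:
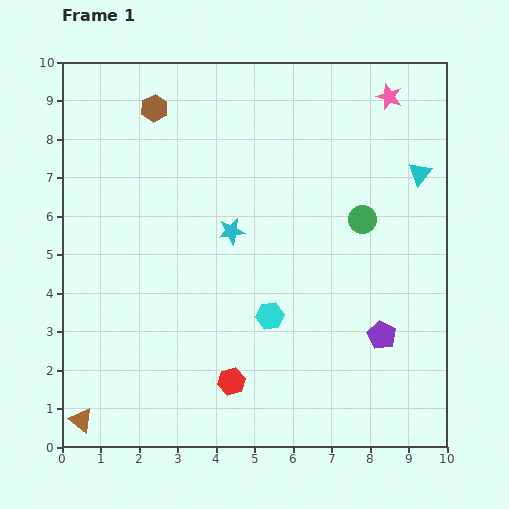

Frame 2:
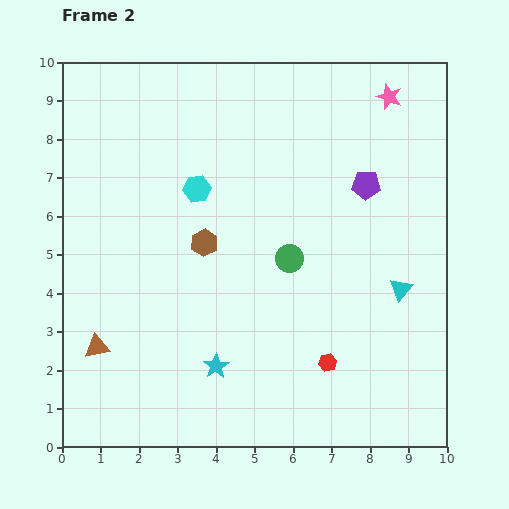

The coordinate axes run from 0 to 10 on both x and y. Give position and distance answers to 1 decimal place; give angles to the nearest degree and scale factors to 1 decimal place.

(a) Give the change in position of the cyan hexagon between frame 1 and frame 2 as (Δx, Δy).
(-1.9, 3.3)

The cyan hexagon was at (5.4, 3.4) in frame 1 and (3.5, 6.7) in frame 2.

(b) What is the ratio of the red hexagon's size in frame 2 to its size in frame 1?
0.7×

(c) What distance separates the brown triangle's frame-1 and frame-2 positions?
1.9

The brown triangle moved from (0.5, 0.7) to (0.9, 2.6), a distance of √(0.4² + 1.9²) ≈ 1.9.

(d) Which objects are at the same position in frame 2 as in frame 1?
the pink star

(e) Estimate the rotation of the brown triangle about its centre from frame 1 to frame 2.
48° counter-clockwise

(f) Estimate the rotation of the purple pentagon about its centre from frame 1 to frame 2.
27° counter-clockwise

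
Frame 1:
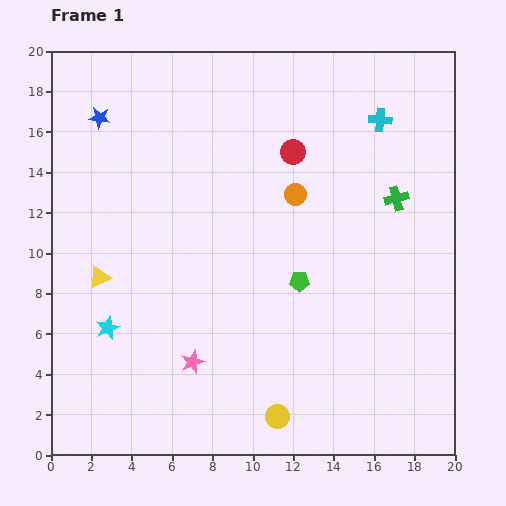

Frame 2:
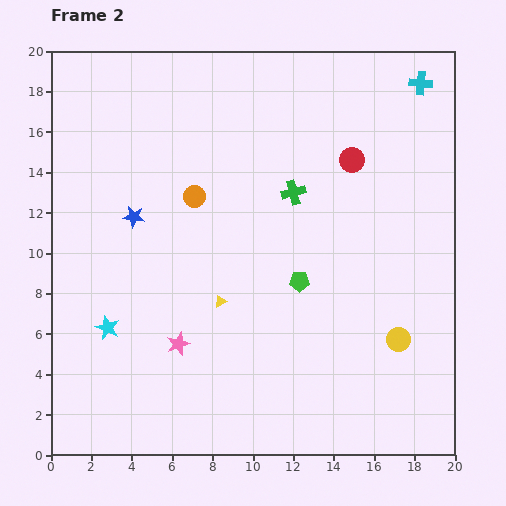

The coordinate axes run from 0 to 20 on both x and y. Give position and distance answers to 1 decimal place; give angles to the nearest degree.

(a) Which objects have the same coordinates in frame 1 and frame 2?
the green pentagon, the cyan star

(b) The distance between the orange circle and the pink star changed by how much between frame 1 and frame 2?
-2.4

Distance in frame 1: 9.7. Distance in frame 2: 7.3.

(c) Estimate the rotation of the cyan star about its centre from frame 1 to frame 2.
26° counter-clockwise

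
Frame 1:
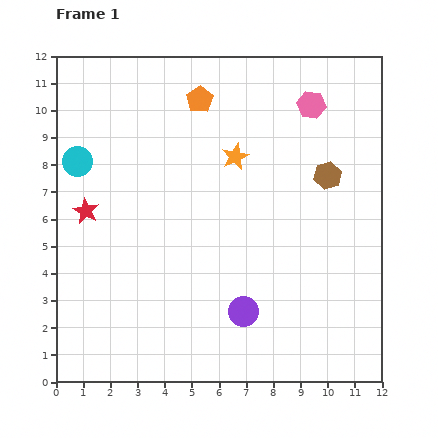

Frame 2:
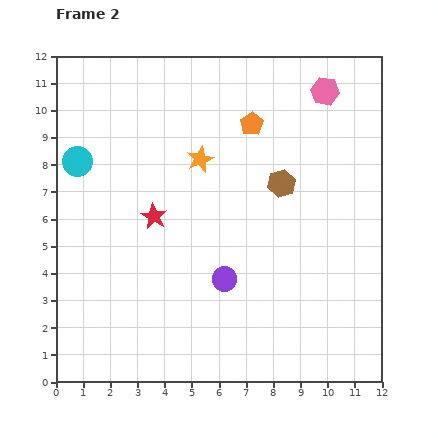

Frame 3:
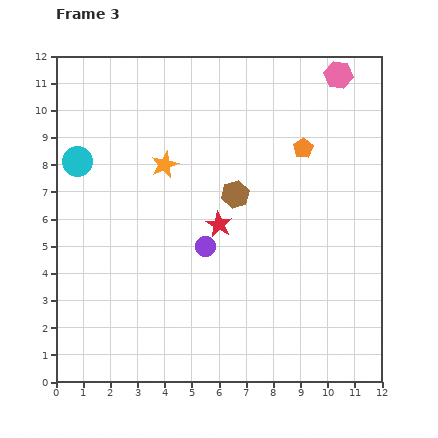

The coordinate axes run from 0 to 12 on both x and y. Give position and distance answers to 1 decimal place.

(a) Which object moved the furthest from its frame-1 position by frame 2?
the red star

(moved 2.5; next 2.1)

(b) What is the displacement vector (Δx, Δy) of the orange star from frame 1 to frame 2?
(-1.3, -0.1)

The orange star was at (6.6, 8.3) in frame 1 and (5.3, 8.2) in frame 2.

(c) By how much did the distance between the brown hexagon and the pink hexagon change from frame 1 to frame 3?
+3.1

Distance in frame 1: 2.7. Distance in frame 3: 5.8.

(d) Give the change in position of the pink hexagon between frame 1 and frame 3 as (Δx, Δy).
(1.0, 1.1)

The pink hexagon was at (9.4, 10.2) in frame 1 and (10.4, 11.3) in frame 3.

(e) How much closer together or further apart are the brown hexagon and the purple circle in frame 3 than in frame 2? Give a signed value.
-1.9

Distance in frame 2: 4.1. Distance in frame 3: 2.2.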